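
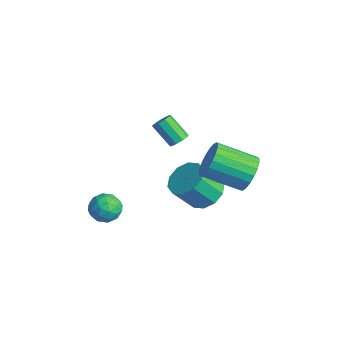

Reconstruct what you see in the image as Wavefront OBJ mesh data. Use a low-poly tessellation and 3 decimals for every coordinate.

v 0.35 1.668 -3.576
v 1.402 1.55 -3.529
v 1.223 0.494 -2.158
v 0.17 0.612 -2.204
v 1.239 2.063 -3.155
v 1.06 1.006 -1.784
v 0.737 2.425 -2.942
v 0.557 1.369 -1.571
v 0.086 2.498 -2.971
v -0.093 1.442 -1.6
v -0.463 2.254 -3.231
v -0.643 1.198 -1.86
v -0.703 1.786 -3.622
v -0.882 0.73 -2.251
v -0.54 1.274 -3.996
v -0.719 0.217 -2.625
v -0.037 0.911 -4.209
v -0.217 -0.145 -2.838
v 0.613 0.838 -4.18
v 0.434 -0.218 -2.809
v 1.163 1.082 -3.92
v 0.983 0.026 -2.549
v 1.674 -0.522 2.069
v 2.039 -0.865 2.24
v 1.152 -1.322 3.222
v 0.786 -0.978 3.051
v 2.073 -0.55 2.416
v 1.186 -1.007 3.398
v 1.92 -0.222 2.43
v 1.033 -0.679 3.413
v 1.651 -0.034 2.275
v 0.764 -0.49 3.257
v 1.393 -0.074 2.024
v 0.506 -0.531 3.006
v 1.266 -0.324 1.793
v 0.379 -0.78 2.776
v 1.33 -0.666 1.692
v 0.443 -1.122 2.674
v 1.555 -0.941 1.767
v 0.667 -1.397 2.749
v 1.835 -1.019 1.983
v 0.948 -1.476 2.965
v -1.3 -2.69 -3.24
v -0.562 -2.39 -3.621
v -0.918 -4.03 -3.559
v -0.18 -3.73 -3.94
v -0.279 -3.675 -3.064
v -0.515 -2.847 -2.867
v -0.965 -3.573 -4.313
v -1.201 -2.745 -4.116
v -0.355 -2.935 -4.284
v 0.069 -2.998 -3.512
v -1.549 -3.422 -3.668
v -1.125 -3.485 -2.896
v -0.964 -2.422 -3.403
v -0.516 -3.998 -3.777
v -0.574 -3.965 -3.263
v -0.14 -3.789 -3.487
v -0.936 -2.691 -2.959
v -0.503 -2.514 -3.183
v -0.336 -3.27 -2.856
v -0.977 -3.906 -3.997
v -0.544 -3.729 -4.221
v -1.34 -2.631 -3.693
v -0.906 -2.455 -3.917
v -1.144 -3.15 -4.324
v -0.409 -2.566 -4.016
v -0.185 -3.354 -4.204
v -0.646 -3.262 -4.423
v -0.785 -2.775 -4.307
v -0.16 -2.603 -3.562
v 0.065 -3.391 -3.75
v 0.007 -3.359 -3.235
v -0.132 -2.872 -3.119
v -0.038 -2.924 -3.952
v -1.545 -3.029 -3.43
v -1.32 -3.817 -3.618
v -1.348 -3.548 -4.061
v -1.487 -3.061 -3.945
v -1.295 -3.066 -2.976
v -1.071 -3.854 -3.164
v -0.695 -3.645 -2.873
v -0.834 -3.158 -2.757
v -1.442 -3.496 -3.228
v 2.397 2.84 -1.109
v 3.225 2.6 -0.546
v 2.131 0.98 0.373
v 1.303 1.22 -0.191
v 3.023 2.88 -0.292
v 1.929 1.26 0.626
v 2.713 3.153 -0.18
v 1.619 1.533 0.738
v 2.348 3.372 -0.229
v 1.254 1.752 0.69
v 1.992 3.499 -0.43
v 0.897 1.879 0.489
v 1.705 3.512 -0.748
v 0.611 1.892 0.17
v 1.539 3.409 -1.129
v 0.444 1.789 -0.21
v 1.521 3.207 -1.506
v 0.426 1.587 -0.588
v 1.654 2.942 -1.815
v 0.56 1.322 -0.897
v 1.916 2.659 -2.002
v 0.821 1.039 -1.083
v 2.261 2.408 -2.034
v 1.167 0.788 -1.116
v 2.63 2.231 -1.907
v 1.535 0.611 -0.988
v 2.958 2.159 -1.641
v 1.864 0.539 -0.723
v 3.19 2.206 -1.284
v 2.095 0.586 -0.366
v 3.284 2.362 -0.896
v 2.19 0.741 0.022
f 2 1 5
f 2 5 3
f 3 5 6
f 3 6 4
f 5 1 7
f 5 7 6
f 6 7 8
f 6 8 4
f 7 1 9
f 7 9 8
f 8 9 10
f 8 10 4
f 9 1 11
f 9 11 10
f 10 11 12
f 10 12 4
f 11 1 13
f 11 13 12
f 12 13 14
f 12 14 4
f 13 1 15
f 13 15 14
f 14 15 16
f 14 16 4
f 15 1 17
f 15 17 16
f 16 17 18
f 16 18 4
f 17 1 19
f 17 19 18
f 18 19 20
f 18 20 4
f 19 1 21
f 19 21 20
f 20 21 22
f 20 22 4
f 21 1 2
f 21 2 22
f 22 2 3
f 22 3 4
f 24 23 27
f 24 27 25
f 25 27 28
f 25 28 26
f 27 23 29
f 27 29 28
f 28 29 30
f 28 30 26
f 29 23 31
f 29 31 30
f 30 31 32
f 30 32 26
f 31 23 33
f 31 33 32
f 32 33 34
f 32 34 26
f 33 23 35
f 33 35 34
f 34 35 36
f 34 36 26
f 35 23 37
f 35 37 36
f 36 37 38
f 36 38 26
f 37 23 39
f 37 39 38
f 38 39 40
f 38 40 26
f 39 23 41
f 39 41 40
f 40 41 42
f 40 42 26
f 41 23 24
f 41 24 42
f 42 24 25
f 42 25 26
f 43 80 59
f 80 54 83
f 59 83 48
f 80 83 59
f 43 59 55
f 59 48 60
f 55 60 44
f 59 60 55
f 43 55 64
f 55 44 65
f 64 65 50
f 55 65 64
f 43 64 76
f 64 50 79
f 76 79 53
f 64 79 76
f 43 76 80
f 76 53 84
f 80 84 54
f 76 84 80
f 44 60 71
f 60 48 74
f 71 74 52
f 60 74 71
f 48 83 61
f 83 54 82
f 61 82 47
f 83 82 61
f 54 84 81
f 84 53 77
f 81 77 45
f 84 77 81
f 53 79 78
f 79 50 66
f 78 66 49
f 79 66 78
f 50 65 70
f 65 44 67
f 70 67 51
f 65 67 70
f 46 72 58
f 72 52 73
f 58 73 47
f 72 73 58
f 46 58 56
f 58 47 57
f 56 57 45
f 58 57 56
f 46 56 63
f 56 45 62
f 63 62 49
f 56 62 63
f 46 63 68
f 63 49 69
f 68 69 51
f 63 69 68
f 46 68 72
f 68 51 75
f 72 75 52
f 68 75 72
f 47 73 61
f 73 52 74
f 61 74 48
f 73 74 61
f 45 57 81
f 57 47 82
f 81 82 54
f 57 82 81
f 49 62 78
f 62 45 77
f 78 77 53
f 62 77 78
f 51 69 70
f 69 49 66
f 70 66 50
f 69 66 70
f 52 75 71
f 75 51 67
f 71 67 44
f 75 67 71
f 86 85 89
f 86 89 87
f 87 89 90
f 87 90 88
f 89 85 91
f 89 91 90
f 90 91 92
f 90 92 88
f 91 85 93
f 91 93 92
f 92 93 94
f 92 94 88
f 93 85 95
f 93 95 94
f 94 95 96
f 94 96 88
f 95 85 97
f 95 97 96
f 96 97 98
f 96 98 88
f 97 85 99
f 97 99 98
f 98 99 100
f 98 100 88
f 99 85 101
f 99 101 100
f 100 101 102
f 100 102 88
f 101 85 103
f 101 103 102
f 102 103 104
f 102 104 88
f 103 85 105
f 103 105 104
f 104 105 106
f 104 106 88
f 105 85 107
f 105 107 106
f 106 107 108
f 106 108 88
f 107 85 109
f 107 109 108
f 108 109 110
f 108 110 88
f 109 85 111
f 109 111 110
f 110 111 112
f 110 112 88
f 111 85 113
f 111 113 112
f 112 113 114
f 112 114 88
f 113 85 115
f 113 115 114
f 114 115 116
f 114 116 88
f 115 85 86
f 115 86 116
f 116 86 87
f 116 87 88



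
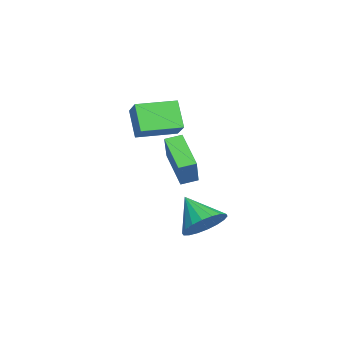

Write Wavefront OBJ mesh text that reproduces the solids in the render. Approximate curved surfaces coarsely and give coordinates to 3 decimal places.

v -0.897 -1.491 -0.165
v -1.785 -1.864 1.125
v -1.629 0.338 -0.14
v -2.516 -0.035 1.15
v 0.096 -1.105 0.63
v -0.791 -1.478 1.92
v -0.635 0.724 0.655
v -1.523 0.351 1.945
v -0.065 0.629 -2.637
v -1.595 -0.159 -1.542
v -0.333 1.404 -2.454
v -1.863 0.616 -1.359
v 0.983 0.644 -1.161
v -0.547 -0.144 -0.066
v 0.715 1.419 -0.978
v -0.815 0.631 0.117
v 3.859 2.066 -3.209
v 4.711 2.016 -2.531
v 2.881 1.114 -2.051
v 4.484 2.421 -2.39
v 4.133 2.756 -2.411
v 3.728 2.954 -2.591
v 3.349 2.976 -2.893
v 3.071 2.817 -3.257
v 2.949 2.51 -3.613
v 3.008 2.115 -3.888
v 3.235 1.71 -4.029
v 3.585 1.376 -4.007
v 3.99 1.178 -3.828
v 4.369 1.156 -3.526
v 4.647 1.314 -3.161
v 4.769 1.621 -2.806
f 2 4 1
f 5 2 1
f 1 4 3
f 3 5 1
f 2 8 4
f 6 2 5
f 6 8 2
f 4 8 3
f 7 5 3
f 3 8 7
f 7 6 5
f 8 6 7
f 10 12 9
f 13 10 9
f 9 12 11
f 11 13 9
f 10 16 12
f 14 10 13
f 14 16 10
f 12 16 11
f 15 13 11
f 11 16 15
f 15 14 13
f 16 14 15
f 18 17 20
f 18 20 19
f 20 17 21
f 20 21 19
f 21 17 22
f 21 22 19
f 22 17 23
f 22 23 19
f 23 17 24
f 23 24 19
f 24 17 25
f 24 25 19
f 25 17 26
f 25 26 19
f 26 17 27
f 26 27 19
f 27 17 28
f 27 28 19
f 28 17 29
f 28 29 19
f 29 17 30
f 29 30 19
f 30 17 31
f 30 31 19
f 31 17 32
f 31 32 19
f 32 17 18
f 32 18 19



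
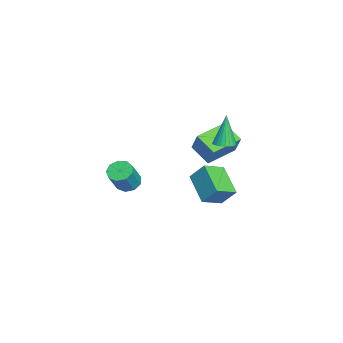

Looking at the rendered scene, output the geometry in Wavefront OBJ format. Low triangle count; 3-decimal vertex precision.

v -4.146 2.695 -3.509
v -3.869 3.49 -2.466
v -2.507 3.398 -4.48
v -2.23 4.192 -3.437
v -3.35 1.648 -2.923
v -3.073 2.442 -1.88
v -1.711 2.35 -3.894
v -1.434 3.145 -2.851
v -3.822 4.086 -1.069
v -4.691 3.181 -0.342
v -3.062 4.393 0.223
v -3.931 3.488 0.95
v -2.629 2.652 -1.43
v -3.498 1.747 -0.703
v -1.869 2.959 -0.138
v -2.738 2.054 0.589
v 0.492 3.527 1.875
v 0.949 3.118 2.018
v -0.012 3.613 3.725
v 1.068 3.332 2.041
v 1.099 3.576 2.038
v 1.037 3.812 2.01
v 0.893 4.005 1.962
v 0.687 4.125 1.9
v 0.452 4.154 1.835
v 0.223 4.088 1.775
v 0.035 3.936 1.731
v -0.084 3.722 1.709
v -0.115 3.478 1.712
v -0.053 3.241 1.74
v 0.091 3.048 1.788
v 0.297 2.928 1.849
v 0.532 2.899 1.915
v 0.761 2.966 1.974
v 2.639 -1.299 0.251
v 2.956 -1.826 -0.103
v 3.799 -2.189 1.196
v 3.481 -1.661 1.549
v 3.211 -1.416 -0.153
v 4.053 -1.778 1.146
v 3.198 -0.95 -0.015
v 4.04 -1.313 1.284
v 2.923 -0.648 0.248
v 3.766 -1.011 1.547
v 2.515 -0.65 0.512
v 3.358 -1.013 1.811
v 2.165 -0.956 0.654
v 3.008 -1.318 1.952
v 2.037 -1.422 0.607
v 2.879 -1.784 1.905
v 2.19 -1.83 0.393
v 3.033 -2.193 1.692
v 2.553 -1.99 0.113
v 3.396 -2.353 1.412
f 2 4 1
f 5 2 1
f 1 4 3
f 3 5 1
f 2 8 4
f 6 2 5
f 6 8 2
f 4 8 3
f 7 5 3
f 3 8 7
f 7 6 5
f 8 6 7
f 10 12 9
f 13 10 9
f 9 12 11
f 11 13 9
f 10 16 12
f 14 10 13
f 14 16 10
f 12 16 11
f 15 13 11
f 11 16 15
f 15 14 13
f 16 14 15
f 18 17 20
f 18 20 19
f 20 17 21
f 20 21 19
f 21 17 22
f 21 22 19
f 22 17 23
f 22 23 19
f 23 17 24
f 23 24 19
f 24 17 25
f 24 25 19
f 25 17 26
f 25 26 19
f 26 17 27
f 26 27 19
f 27 17 28
f 27 28 19
f 28 17 29
f 28 29 19
f 29 17 30
f 29 30 19
f 30 17 31
f 30 31 19
f 31 17 32
f 31 32 19
f 32 17 33
f 32 33 19
f 33 17 34
f 33 34 19
f 34 17 18
f 34 18 19
f 36 35 39
f 36 39 37
f 37 39 40
f 37 40 38
f 39 35 41
f 39 41 40
f 40 41 42
f 40 42 38
f 41 35 43
f 41 43 42
f 42 43 44
f 42 44 38
f 43 35 45
f 43 45 44
f 44 45 46
f 44 46 38
f 45 35 47
f 45 47 46
f 46 47 48
f 46 48 38
f 47 35 49
f 47 49 48
f 48 49 50
f 48 50 38
f 49 35 51
f 49 51 50
f 50 51 52
f 50 52 38
f 51 35 53
f 51 53 52
f 52 53 54
f 52 54 38
f 53 35 36
f 53 36 54
f 54 36 37
f 54 37 38



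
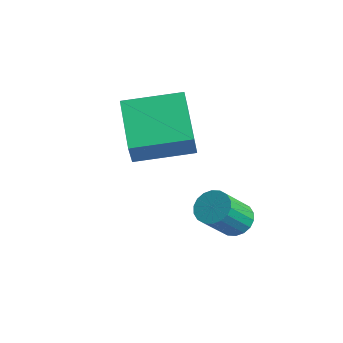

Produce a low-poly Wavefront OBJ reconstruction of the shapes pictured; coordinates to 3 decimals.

v -1.456 2.214 -4.399
v -1.031 1.846 -4.725
v -0.999 0.838 -3.548
v -1.424 1.206 -3.221
v -0.86 2.026 -4.576
v -0.828 1.018 -3.399
v -0.807 2.242 -4.392
v -0.775 1.234 -3.215
v -0.882 2.453 -4.209
v -0.85 1.445 -3.032
v -1.071 2.617 -4.064
v -1.04 1.609 -2.887
v -1.337 2.701 -3.985
v -1.305 1.693 -2.808
v -1.626 2.688 -3.988
v -1.594 1.68 -2.811
v -1.881 2.582 -4.072
v -1.849 1.574 -2.895
v -2.052 2.402 -4.221
v -2.02 1.394 -3.044
v -2.105 2.186 -4.405
v -2.073 1.178 -3.228
v -2.03 1.975 -4.588
v -1.998 0.967 -3.411
v -1.84 1.811 -4.733
v -1.809 0.803 -3.556
v -1.575 1.727 -4.812
v -1.543 0.719 -3.635
v -1.286 1.74 -4.809
v -1.254 0.732 -3.632
v -5.214 0.907 -0.941
v -4.933 0.529 0.042
v -4.058 2.514 -0.654
v -3.777 2.136 0.329
v -3.643 -0.076 -1.769
v -3.362 -0.454 -0.786
v -2.487 1.531 -1.482
v -2.206 1.153 -0.499
f 2 1 5
f 2 5 3
f 3 5 6
f 3 6 4
f 5 1 7
f 5 7 6
f 6 7 8
f 6 8 4
f 7 1 9
f 7 9 8
f 8 9 10
f 8 10 4
f 9 1 11
f 9 11 10
f 10 11 12
f 10 12 4
f 11 1 13
f 11 13 12
f 12 13 14
f 12 14 4
f 13 1 15
f 13 15 14
f 14 15 16
f 14 16 4
f 15 1 17
f 15 17 16
f 16 17 18
f 16 18 4
f 17 1 19
f 17 19 18
f 18 19 20
f 18 20 4
f 19 1 21
f 19 21 20
f 20 21 22
f 20 22 4
f 21 1 23
f 21 23 22
f 22 23 24
f 22 24 4
f 23 1 25
f 23 25 24
f 24 25 26
f 24 26 4
f 25 1 27
f 25 27 26
f 26 27 28
f 26 28 4
f 27 1 29
f 27 29 28
f 28 29 30
f 28 30 4
f 29 1 2
f 29 2 30
f 30 2 3
f 30 3 4
f 32 34 31
f 35 32 31
f 31 34 33
f 33 35 31
f 32 38 34
f 36 32 35
f 36 38 32
f 34 38 33
f 37 35 33
f 33 38 37
f 37 36 35
f 38 36 37



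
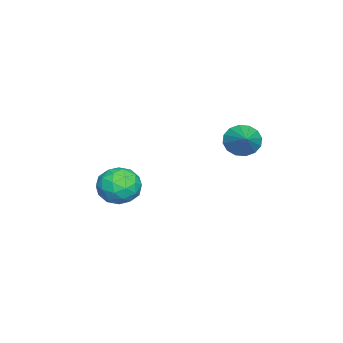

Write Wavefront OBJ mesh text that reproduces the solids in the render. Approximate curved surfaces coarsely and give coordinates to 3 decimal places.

v 1.361 3.74 3.026
v 1.808 3.572 2.372
v 2.539 4.2 3.714
v 1.683 3.969 2.32
v 1.473 4.304 2.456
v 1.232 4.489 2.746
v 1.026 4.472 3.11
v 0.909 4.26 3.453
v 0.914 3.908 3.68
v 1.038 3.511 3.733
v 1.249 3.175 3.597
v 1.489 2.991 3.307
v 1.696 3.007 2.942
v 1.812 3.22 2.6
v 1.228 -0.588 -0.339
v 2.056 -0.594 0.274
v 1.404 -2.226 -0.594
v 2.232 -2.232 0.019
v 1.296 -2.071 0.419
v 1.188 -1.059 0.577
v 2.272 -1.761 -0.897
v 2.164 -0.749 -0.739
v 2.702 -1.319 -0.071
v 2.099 -1.511 0.742
v 1.361 -1.309 -1.062
v 0.758 -1.501 -0.249
v 1.626 -0.447 -0.01
v 1.834 -2.373 -0.31
v 1.283 -2.278 -0.075
v 1.77 -2.282 0.285
v 1.116 -0.72 0.168
v 1.603 -0.724 0.528
v 1.156 -1.592 0.613
v 1.857 -2.096 -0.848
v 2.344 -2.1 -0.488
v 1.69 -0.538 -0.605
v 2.177 -0.542 -0.245
v 2.304 -1.228 -0.933
v 2.493 -0.877 0.148
v 2.596 -1.84 -0.003
v 2.62 -1.563 -0.541
v 2.556 -0.968 -0.448
v 2.138 -0.99 0.626
v 2.242 -1.953 0.475
v 1.692 -1.858 0.711
v 1.628 -1.263 0.804
v 2.518 -1.416 0.423
v 1.218 -0.867 -0.795
v 1.322 -1.83 -0.946
v 1.832 -1.557 -1.124
v 1.768 -0.962 -1.031
v 0.864 -0.98 -0.317
v 0.967 -1.943 -0.468
v 0.904 -1.852 0.128
v 0.84 -1.257 0.221
v 0.942 -1.404 -0.743
f 2 1 4
f 2 4 3
f 4 1 5
f 4 5 3
f 5 1 6
f 5 6 3
f 6 1 7
f 6 7 3
f 7 1 8
f 7 8 3
f 8 1 9
f 8 9 3
f 9 1 10
f 9 10 3
f 10 1 11
f 10 11 3
f 11 1 12
f 11 12 3
f 12 1 13
f 12 13 3
f 13 1 14
f 13 14 3
f 14 1 2
f 14 2 3
f 15 52 31
f 52 26 55
f 31 55 20
f 52 55 31
f 15 31 27
f 31 20 32
f 27 32 16
f 31 32 27
f 15 27 36
f 27 16 37
f 36 37 22
f 27 37 36
f 15 36 48
f 36 22 51
f 48 51 25
f 36 51 48
f 15 48 52
f 48 25 56
f 52 56 26
f 48 56 52
f 16 32 43
f 32 20 46
f 43 46 24
f 32 46 43
f 20 55 33
f 55 26 54
f 33 54 19
f 55 54 33
f 26 56 53
f 56 25 49
f 53 49 17
f 56 49 53
f 25 51 50
f 51 22 38
f 50 38 21
f 51 38 50
f 22 37 42
f 37 16 39
f 42 39 23
f 37 39 42
f 18 44 30
f 44 24 45
f 30 45 19
f 44 45 30
f 18 30 28
f 30 19 29
f 28 29 17
f 30 29 28
f 18 28 35
f 28 17 34
f 35 34 21
f 28 34 35
f 18 35 40
f 35 21 41
f 40 41 23
f 35 41 40
f 18 40 44
f 40 23 47
f 44 47 24
f 40 47 44
f 19 45 33
f 45 24 46
f 33 46 20
f 45 46 33
f 17 29 53
f 29 19 54
f 53 54 26
f 29 54 53
f 21 34 50
f 34 17 49
f 50 49 25
f 34 49 50
f 23 41 42
f 41 21 38
f 42 38 22
f 41 38 42
f 24 47 43
f 47 23 39
f 43 39 16
f 47 39 43



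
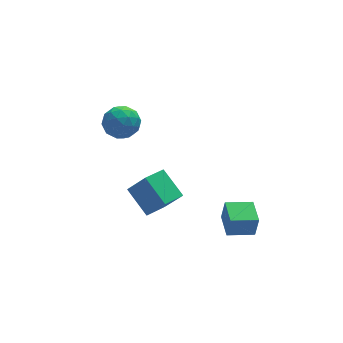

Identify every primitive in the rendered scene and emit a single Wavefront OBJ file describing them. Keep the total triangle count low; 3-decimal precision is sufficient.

v -3.611 2.894 2.564
v -3.186 3.408 3.47
v -2.074 3.232 1.65
v -1.649 3.746 2.556
v -1.81 2.633 2.565
v -2.76 2.424 3.13
v -2.5 4.216 1.99
v -3.45 4.007 2.555
v -2.499 4.225 3.115
v -2.073 3.247 3.471
v -3.187 3.393 1.649
v -2.761 2.415 2.005
v -3.534 3.121 3.097
v -1.726 3.519 2.023
v -1.821 2.864 2.028
v -1.571 3.167 2.561
v -3.283 2.543 2.897
v -3.034 2.845 3.43
v -2.224 2.389 2.898
v -2.226 3.795 1.69
v -1.977 4.097 2.223
v -3.689 3.473 2.559
v -3.439 3.776 3.092
v -3.036 4.251 2.222
v -2.88 3.904 3.421
v -1.976 4.103 2.884
v -2.477 4.379 2.551
v -3.035 4.256 2.883
v -2.63 3.329 3.63
v -1.726 3.527 3.093
v -1.82 2.873 3.098
v -2.379 2.75 3.43
v -2.226 3.809 3.422
v -3.534 3.113 2.027
v -2.63 3.311 1.49
v -2.881 3.89 1.69
v -3.44 3.767 2.022
v -3.284 2.537 2.236
v -2.38 2.736 1.699
v -2.225 2.384 2.237
v -2.783 2.261 2.569
v -3.034 2.831 1.698
v -3.305 -3.83 1.362
v -2.523 -4.475 2.714
v -3.915 -2.407 2.393
v -3.133 -3.052 3.745
v -2.127 -3.088 1.035
v -1.345 -3.733 2.387
v -2.737 -1.665 2.066
v -1.955 -2.31 3.418
v 0.868 -4.229 -1.22
v 1.038 -4.296 0.057
v 1.069 -2.713 -1.167
v 1.239 -2.78 0.11
v 2.361 -4.42 -1.43
v 2.531 -4.487 -0.153
v 2.562 -2.904 -1.377
v 2.732 -2.971 -0.1
f 1 38 17
f 38 12 41
f 17 41 6
f 38 41 17
f 1 17 13
f 17 6 18
f 13 18 2
f 17 18 13
f 1 13 22
f 13 2 23
f 22 23 8
f 13 23 22
f 1 22 34
f 22 8 37
f 34 37 11
f 22 37 34
f 1 34 38
f 34 11 42
f 38 42 12
f 34 42 38
f 2 18 29
f 18 6 32
f 29 32 10
f 18 32 29
f 6 41 19
f 41 12 40
f 19 40 5
f 41 40 19
f 12 42 39
f 42 11 35
f 39 35 3
f 42 35 39
f 11 37 36
f 37 8 24
f 36 24 7
f 37 24 36
f 8 23 28
f 23 2 25
f 28 25 9
f 23 25 28
f 4 30 16
f 30 10 31
f 16 31 5
f 30 31 16
f 4 16 14
f 16 5 15
f 14 15 3
f 16 15 14
f 4 14 21
f 14 3 20
f 21 20 7
f 14 20 21
f 4 21 26
f 21 7 27
f 26 27 9
f 21 27 26
f 4 26 30
f 26 9 33
f 30 33 10
f 26 33 30
f 5 31 19
f 31 10 32
f 19 32 6
f 31 32 19
f 3 15 39
f 15 5 40
f 39 40 12
f 15 40 39
f 7 20 36
f 20 3 35
f 36 35 11
f 20 35 36
f 9 27 28
f 27 7 24
f 28 24 8
f 27 24 28
f 10 33 29
f 33 9 25
f 29 25 2
f 33 25 29
f 44 46 43
f 47 44 43
f 43 46 45
f 45 47 43
f 44 50 46
f 48 44 47
f 48 50 44
f 46 50 45
f 49 47 45
f 45 50 49
f 49 48 47
f 50 48 49
f 52 54 51
f 55 52 51
f 51 54 53
f 53 55 51
f 52 58 54
f 56 52 55
f 56 58 52
f 54 58 53
f 57 55 53
f 53 58 57
f 57 56 55
f 58 56 57



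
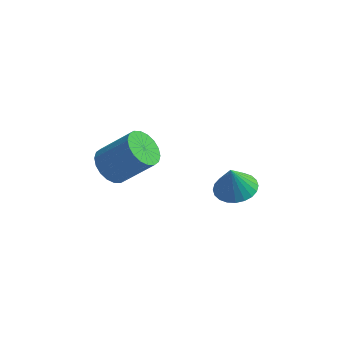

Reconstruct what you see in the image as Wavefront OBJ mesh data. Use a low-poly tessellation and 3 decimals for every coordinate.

v 2.35 -0.614 -0.921
v 3.021 -1.128 -0.827
v 2.15 -0.666 0.221
v 3.161 -0.83 -0.788
v 3.179 -0.499 -0.77
v 3.07 -0.186 -0.775
v 2.852 0.062 -0.802
v 2.557 0.207 -0.847
v 2.231 0.227 -0.903
v 1.923 0.119 -0.962
v 1.68 -0.1 -1.015
v 1.539 -0.398 -1.053
v 1.521 -0.729 -1.071
v 1.63 -1.042 -1.066
v 1.849 -1.29 -1.039
v 2.143 -1.435 -0.994
v 2.47 -1.455 -0.938
v 2.778 -1.347 -0.879
v -2.443 -0.015 -0.989
v -1.984 0.496 -1.472
v -0.718 0.567 -0.194
v -1.177 0.055 0.289
v -2.195 0.734 -1.276
v -0.929 0.805 0.002
v -2.455 0.824 -1.023
v -1.189 0.895 0.254
v -2.713 0.747 -0.764
v -1.447 0.818 0.514
v -2.917 0.52 -0.548
v -1.652 0.591 0.729
v -3.028 0.186 -0.421
v -1.762 0.257 0.857
v -3.022 -0.187 -0.405
v -1.756 -0.116 0.872
v -2.902 -0.527 -0.506
v -1.636 -0.456 0.772
v -2.691 -0.765 -0.702
v -1.425 -0.694 0.576
v -2.431 -0.855 -0.954
v -1.165 -0.784 0.323
v -2.173 -0.778 -1.214
v -0.907 -0.707 0.064
v -1.968 -0.551 -1.429
v -0.703 -0.48 -0.152
v -1.858 -0.217 -1.557
v -0.592 -0.146 -0.279
v -1.864 0.156 -1.572
v -0.598 0.227 -0.295
f 2 1 4
f 2 4 3
f 4 1 5
f 4 5 3
f 5 1 6
f 5 6 3
f 6 1 7
f 6 7 3
f 7 1 8
f 7 8 3
f 8 1 9
f 8 9 3
f 9 1 10
f 9 10 3
f 10 1 11
f 10 11 3
f 11 1 12
f 11 12 3
f 12 1 13
f 12 13 3
f 13 1 14
f 13 14 3
f 14 1 15
f 14 15 3
f 15 1 16
f 15 16 3
f 16 1 17
f 16 17 3
f 17 1 18
f 17 18 3
f 18 1 2
f 18 2 3
f 20 19 23
f 20 23 21
f 21 23 24
f 21 24 22
f 23 19 25
f 23 25 24
f 24 25 26
f 24 26 22
f 25 19 27
f 25 27 26
f 26 27 28
f 26 28 22
f 27 19 29
f 27 29 28
f 28 29 30
f 28 30 22
f 29 19 31
f 29 31 30
f 30 31 32
f 30 32 22
f 31 19 33
f 31 33 32
f 32 33 34
f 32 34 22
f 33 19 35
f 33 35 34
f 34 35 36
f 34 36 22
f 35 19 37
f 35 37 36
f 36 37 38
f 36 38 22
f 37 19 39
f 37 39 38
f 38 39 40
f 38 40 22
f 39 19 41
f 39 41 40
f 40 41 42
f 40 42 22
f 41 19 43
f 41 43 42
f 42 43 44
f 42 44 22
f 43 19 45
f 43 45 44
f 44 45 46
f 44 46 22
f 45 19 47
f 45 47 46
f 46 47 48
f 46 48 22
f 47 19 20
f 47 20 48
f 48 20 21
f 48 21 22



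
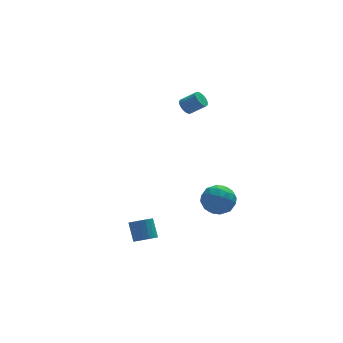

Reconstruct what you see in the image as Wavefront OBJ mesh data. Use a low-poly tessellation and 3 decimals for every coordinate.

v -3.855 -2.294 -4.265
v -3.193 -2.115 -4.344
v -3.284 -1.326 -3.314
v -3.945 -1.506 -3.235
v -3.328 -1.919 -4.505
v -3.418 -1.131 -3.476
v -3.553 -1.789 -4.625
v -3.644 -1 -3.596
v -3.831 -1.746 -4.683
v -3.922 -0.957 -3.653
v -4.113 -1.797 -4.668
v -4.204 -1.009 -3.638
v -4.35 -1.935 -4.584
v -4.441 -1.147 -3.554
v -4.502 -2.135 -4.444
v -4.592 -1.346 -3.414
v -4.541 -2.362 -4.273
v -4.632 -1.574 -3.244
v -4.462 -2.578 -4.101
v -4.553 -1.789 -3.072
v -4.278 -2.744 -3.958
v -4.369 -1.956 -2.928
v -4.021 -2.833 -3.867
v -4.111 -2.045 -2.837
v -3.735 -2.829 -3.845
v -3.825 -2.04 -2.815
v -3.469 -2.732 -3.896
v -3.56 -1.943 -2.866
v -3.271 -2.559 -4.01
v -3.361 -1.771 -2.981
v -3.173 -2.341 -4.169
v -3.264 -1.553 -3.139
v -0.551 1.911 3.454
v -0.223 1.804 3.013
v 0.618 1.442 3.725
v 0.291 1.549 4.166
v -0.17 2.011 3.056
v 0.671 1.65 3.768
v -0.175 2.204 3.159
v 0.666 1.842 3.871
v -0.237 2.351 3.308
v 0.604 1.99 4.02
v -0.347 2.432 3.478
v 0.494 2.07 4.19
v -0.488 2.433 3.646
v 0.353 2.072 4.358
v -0.638 2.355 3.783
v 0.203 1.993 4.495
v -0.775 2.209 3.871
v 0.066 1.848 4.583
v -0.878 2.018 3.895
v -0.037 1.656 4.607
v -0.931 1.81 3.852
v -0.09 1.449 4.564
v -0.926 1.618 3.749
v -0.085 1.256 4.461
v -0.864 1.47 3.6
v -0.023 1.109 4.312
v -0.754 1.39 3.43
v 0.087 1.028 4.142
v -0.613 1.388 3.262
v 0.228 1.027 3.974
v -0.463 1.467 3.125
v 0.378 1.105 3.837
v -0.326 1.612 3.037
v 0.515 1.251 3.749
v -0.628 -1.777 -2.012
v -0.012 -0.913 -1.857
v 0.792 -2.767 -2.143
v 1.408 -1.903 -1.988
v 0.81 -2.286 -1.184
v -0.068 -1.674 -1.104
v 0.848 -2.006 -2.896
v -0.03 -1.394 -2.816
v 0.9 -1.055 -2.404
v 0.877 -1.228 -1.346
v -0.097 -2.452 -2.654
v -0.12 -2.625 -1.596
v -0.444 -1.258 -1.923
v 1.224 -2.422 -2.077
v 0.873 -2.647 -1.604
v 1.235 -2.139 -1.513
v -0.477 -1.706 -1.48
v -0.115 -1.198 -1.389
v 0.368 -2.005 -0.994
v 0.895 -2.482 -2.611
v 1.257 -1.974 -2.52
v -0.455 -1.541 -2.487
v -0.093 -1.033 -2.396
v 0.412 -1.675 -3.006
v 0.454 -0.834 -2.153
v 1.288 -1.415 -2.23
v 0.959 -1.476 -2.764
v 0.443 -1.116 -2.717
v 0.44 -0.935 -1.531
v 1.275 -1.517 -1.608
v 0.923 -1.742 -1.136
v 0.407 -1.383 -1.088
v 0.976 -1.018 -1.853
v -0.495 -2.163 -2.392
v 0.34 -2.745 -2.469
v 0.373 -2.297 -2.912
v -0.143 -1.938 -2.864
v -0.508 -2.265 -1.77
v 0.326 -2.846 -1.847
v 0.337 -2.564 -1.283
v -0.179 -2.204 -1.236
v -0.196 -2.662 -2.147
f 2 1 5
f 2 5 3
f 3 5 6
f 3 6 4
f 5 1 7
f 5 7 6
f 6 7 8
f 6 8 4
f 7 1 9
f 7 9 8
f 8 9 10
f 8 10 4
f 9 1 11
f 9 11 10
f 10 11 12
f 10 12 4
f 11 1 13
f 11 13 12
f 12 13 14
f 12 14 4
f 13 1 15
f 13 15 14
f 14 15 16
f 14 16 4
f 15 1 17
f 15 17 16
f 16 17 18
f 16 18 4
f 17 1 19
f 17 19 18
f 18 19 20
f 18 20 4
f 19 1 21
f 19 21 20
f 20 21 22
f 20 22 4
f 21 1 23
f 21 23 22
f 22 23 24
f 22 24 4
f 23 1 25
f 23 25 24
f 24 25 26
f 24 26 4
f 25 1 27
f 25 27 26
f 26 27 28
f 26 28 4
f 27 1 29
f 27 29 28
f 28 29 30
f 28 30 4
f 29 1 31
f 29 31 30
f 30 31 32
f 30 32 4
f 31 1 2
f 31 2 32
f 32 2 3
f 32 3 4
f 34 33 37
f 34 37 35
f 35 37 38
f 35 38 36
f 37 33 39
f 37 39 38
f 38 39 40
f 38 40 36
f 39 33 41
f 39 41 40
f 40 41 42
f 40 42 36
f 41 33 43
f 41 43 42
f 42 43 44
f 42 44 36
f 43 33 45
f 43 45 44
f 44 45 46
f 44 46 36
f 45 33 47
f 45 47 46
f 46 47 48
f 46 48 36
f 47 33 49
f 47 49 48
f 48 49 50
f 48 50 36
f 49 33 51
f 49 51 50
f 50 51 52
f 50 52 36
f 51 33 53
f 51 53 52
f 52 53 54
f 52 54 36
f 53 33 55
f 53 55 54
f 54 55 56
f 54 56 36
f 55 33 57
f 55 57 56
f 56 57 58
f 56 58 36
f 57 33 59
f 57 59 58
f 58 59 60
f 58 60 36
f 59 33 61
f 59 61 60
f 60 61 62
f 60 62 36
f 61 33 63
f 61 63 62
f 62 63 64
f 62 64 36
f 63 33 65
f 63 65 64
f 64 65 66
f 64 66 36
f 65 33 34
f 65 34 66
f 66 34 35
f 66 35 36
f 67 104 83
f 104 78 107
f 83 107 72
f 104 107 83
f 67 83 79
f 83 72 84
f 79 84 68
f 83 84 79
f 67 79 88
f 79 68 89
f 88 89 74
f 79 89 88
f 67 88 100
f 88 74 103
f 100 103 77
f 88 103 100
f 67 100 104
f 100 77 108
f 104 108 78
f 100 108 104
f 68 84 95
f 84 72 98
f 95 98 76
f 84 98 95
f 72 107 85
f 107 78 106
f 85 106 71
f 107 106 85
f 78 108 105
f 108 77 101
f 105 101 69
f 108 101 105
f 77 103 102
f 103 74 90
f 102 90 73
f 103 90 102
f 74 89 94
f 89 68 91
f 94 91 75
f 89 91 94
f 70 96 82
f 96 76 97
f 82 97 71
f 96 97 82
f 70 82 80
f 82 71 81
f 80 81 69
f 82 81 80
f 70 80 87
f 80 69 86
f 87 86 73
f 80 86 87
f 70 87 92
f 87 73 93
f 92 93 75
f 87 93 92
f 70 92 96
f 92 75 99
f 96 99 76
f 92 99 96
f 71 97 85
f 97 76 98
f 85 98 72
f 97 98 85
f 69 81 105
f 81 71 106
f 105 106 78
f 81 106 105
f 73 86 102
f 86 69 101
f 102 101 77
f 86 101 102
f 75 93 94
f 93 73 90
f 94 90 74
f 93 90 94
f 76 99 95
f 99 75 91
f 95 91 68
f 99 91 95



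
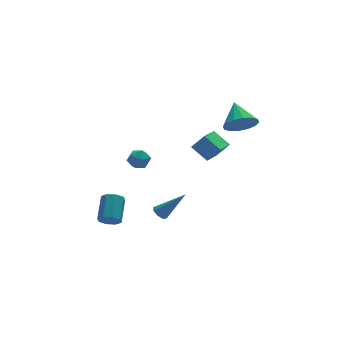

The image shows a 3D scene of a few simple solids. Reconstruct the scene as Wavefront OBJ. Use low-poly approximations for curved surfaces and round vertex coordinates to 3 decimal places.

v -4.283 -1.319 -3.694
v -3.856 -1.167 -4.241
v -3.15 0.112 -3.332
v -3.577 -0.041 -2.786
v -4.325 -0.894 -4.261
v -3.619 0.385 -3.352
v -4.77 -0.87 -3.949
v -4.064 0.409 -3.041
v -4.929 -1.109 -3.488
v -4.223 0.169 -2.58
v -4.71 -1.472 -3.148
v -4.004 -0.193 -2.239
v -4.241 -1.745 -3.128
v -3.535 -0.466 -2.219
v -3.796 -1.769 -3.439
v -3.09 -0.49 -2.531
v -3.637 -1.529 -3.9
v -2.931 -0.251 -2.992
v 1.317 -2.216 0.534
v 0.715 -1.302 1.271
v 2.37 -1.129 0.047
v 1.767 -0.215 0.784
v 2.013 -2.485 1.436
v 1.41 -1.571 2.173
v 3.065 -1.398 0.949
v 2.463 -0.484 1.686
v 3.56 -1.814 2.775
v 4.186 -1.411 2.02
v 3.76 -0.346 3.725
v 3.679 -1.253 1.883
v 3.14 -1.245 1.985
v 2.713 -1.39 2.299
v 2.513 -1.648 2.74
v 2.594 -1.951 3.19
v 2.934 -2.217 3.529
v 3.441 -2.375 3.666
v 3.98 -2.383 3.565
v 4.407 -2.238 3.251
v 4.606 -1.979 2.81
v 4.525 -1.677 2.36
v -1.586 -2.273 -3.114
v -1.282 -1.847 -3.246
v -0.234 -2.767 -1.586
v -1.569 -1.755 -2.963
v -1.866 -1.967 -2.768
v -1.999 -2.358 -2.777
v -1.891 -2.699 -2.983
v -1.604 -2.791 -3.266
v -1.307 -2.579 -3.46
v -1.174 -2.188 -3.452
v -3.045 -0.917 0.842
v -2.574 -0.667 1.38
v -2.306 -1.873 0.64
v -1.835 -1.623 1.178
v -2.517 -1.89 1.367
v -2.974 -1.3 1.492
v -1.906 -1.24 0.528
v -2.363 -0.65 0.653
v -1.87 -0.866 1.185
v -2.248 -1.268 1.704
v -2.632 -1.272 0.316
v -3.01 -1.674 0.835
f 2 1 5
f 2 5 3
f 3 5 6
f 3 6 4
f 5 1 7
f 5 7 6
f 6 7 8
f 6 8 4
f 7 1 9
f 7 9 8
f 8 9 10
f 8 10 4
f 9 1 11
f 9 11 10
f 10 11 12
f 10 12 4
f 11 1 13
f 11 13 12
f 12 13 14
f 12 14 4
f 13 1 15
f 13 15 14
f 14 15 16
f 14 16 4
f 15 1 17
f 15 17 16
f 16 17 18
f 16 18 4
f 17 1 2
f 17 2 18
f 18 2 3
f 18 3 4
f 20 22 19
f 23 20 19
f 19 22 21
f 21 23 19
f 20 26 22
f 24 20 23
f 24 26 20
f 22 26 21
f 25 23 21
f 21 26 25
f 25 24 23
f 26 24 25
f 28 27 30
f 28 30 29
f 30 27 31
f 30 31 29
f 31 27 32
f 31 32 29
f 32 27 33
f 32 33 29
f 33 27 34
f 33 34 29
f 34 27 35
f 34 35 29
f 35 27 36
f 35 36 29
f 36 27 37
f 36 37 29
f 37 27 38
f 37 38 29
f 38 27 39
f 38 39 29
f 39 27 40
f 39 40 29
f 40 27 28
f 40 28 29
f 42 41 44
f 42 44 43
f 44 41 45
f 44 45 43
f 45 41 46
f 45 46 43
f 46 41 47
f 46 47 43
f 47 41 48
f 47 48 43
f 48 41 49
f 48 49 43
f 49 41 50
f 49 50 43
f 50 41 42
f 50 42 43
f 51 62 56
f 51 56 52
f 51 52 58
f 51 58 61
f 51 61 62
f 52 56 60
f 56 62 55
f 62 61 53
f 61 58 57
f 58 52 59
f 54 60 55
f 54 55 53
f 54 53 57
f 54 57 59
f 54 59 60
f 55 60 56
f 53 55 62
f 57 53 61
f 59 57 58
f 60 59 52



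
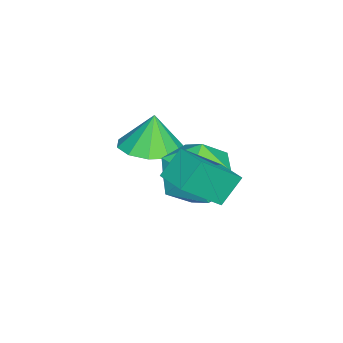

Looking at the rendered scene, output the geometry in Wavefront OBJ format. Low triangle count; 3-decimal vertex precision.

v -0.819 -0.822 2.695
v 0.06 -1.244 2.868
v -1.021 -0.738 3.925
v 0.143 -0.638 2.84
v -0.142 -0.103 2.757
v -0.685 0.158 2.649
v -1.279 0.044 2.56
v -1.698 -0.401 2.521
v -1.781 -1.006 2.549
v -1.496 -1.542 2.633
v -0.953 -1.802 2.74
v -0.359 -1.688 2.83
v 2.198 0.19 3.769
v 1.641 0.642 4.577
v 1.359 1.146 2.656
v 0.802 1.598 3.464
v 2.918 0.922 3.856
v 2.361 1.374 4.664
v 2.079 1.878 2.743
v 1.522 2.33 3.551
v -0.104 1.724 1.789
v 1.062 1.308 1.971
v -0.822 0.212 2.929
v 0.344 -0.204 3.111
v -0.022 0.876 3.626
v 0.421 1.81 2.922
v -0.181 -0.29 1.978
v 0.262 0.644 1.274
v 1.014 0.063 2.088
v 1.112 0.783 3.106
v -0.872 0.737 1.794
v -0.774 1.457 2.812
f 2 1 4
f 2 4 3
f 4 1 5
f 4 5 3
f 5 1 6
f 5 6 3
f 6 1 7
f 6 7 3
f 7 1 8
f 7 8 3
f 8 1 9
f 8 9 3
f 9 1 10
f 9 10 3
f 10 1 11
f 10 11 3
f 11 1 12
f 11 12 3
f 12 1 2
f 12 2 3
f 14 16 13
f 17 14 13
f 13 16 15
f 15 17 13
f 14 20 16
f 18 14 17
f 18 20 14
f 16 20 15
f 19 17 15
f 15 20 19
f 19 18 17
f 20 18 19
f 21 32 26
f 21 26 22
f 21 22 28
f 21 28 31
f 21 31 32
f 22 26 30
f 26 32 25
f 32 31 23
f 31 28 27
f 28 22 29
f 24 30 25
f 24 25 23
f 24 23 27
f 24 27 29
f 24 29 30
f 25 30 26
f 23 25 32
f 27 23 31
f 29 27 28
f 30 29 22



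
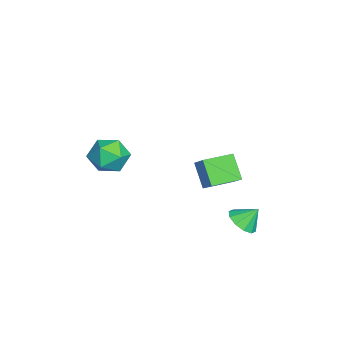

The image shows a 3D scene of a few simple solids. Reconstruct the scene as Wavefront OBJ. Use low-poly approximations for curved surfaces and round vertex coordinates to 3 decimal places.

v 1.349 3.306 -2.851
v 2.03 3.022 -2.541
v 1.271 3.994 -2.049
v 2.144 3.392 -2.848
v 1.955 3.73 -3.156
v 1.535 3.905 -3.347
v 1.043 3.851 -3.349
v 0.668 3.589 -3.161
v 0.554 3.219 -2.854
v 0.743 2.882 -2.546
v 1.164 2.706 -2.355
v 1.655 2.76 -2.353
v -2.445 0.99 -1.807
v -1.481 1.427 -0.921
v -3.087 2.311 -1.76
v -2.123 2.749 -0.875
v -1.617 1.431 -2.925
v -0.653 1.869 -2.04
v -2.259 2.753 -2.879
v -1.295 3.19 -1.993
v 1.488 -1.482 1.375
v 2.195 -1.895 0.785
v 1.185 -2.945 2.035
v 1.892 -3.358 1.445
v 2.159 -2.729 2.189
v 2.346 -1.825 1.781
v 1.034 -3.015 1.039
v 1.221 -2.111 0.631
v 1.915 -2.842 0.578
v 2.61 -2.666 1.288
v 0.77 -2.174 1.532
v 1.465 -1.998 2.242
f 2 1 4
f 2 4 3
f 4 1 5
f 4 5 3
f 5 1 6
f 5 6 3
f 6 1 7
f 6 7 3
f 7 1 8
f 7 8 3
f 8 1 9
f 8 9 3
f 9 1 10
f 9 10 3
f 10 1 11
f 10 11 3
f 11 1 12
f 11 12 3
f 12 1 2
f 12 2 3
f 14 16 13
f 17 14 13
f 13 16 15
f 15 17 13
f 14 20 16
f 18 14 17
f 18 20 14
f 16 20 15
f 19 17 15
f 15 20 19
f 19 18 17
f 20 18 19
f 21 32 26
f 21 26 22
f 21 22 28
f 21 28 31
f 21 31 32
f 22 26 30
f 26 32 25
f 32 31 23
f 31 28 27
f 28 22 29
f 24 30 25
f 24 25 23
f 24 23 27
f 24 27 29
f 24 29 30
f 25 30 26
f 23 25 32
f 27 23 31
f 29 27 28
f 30 29 22



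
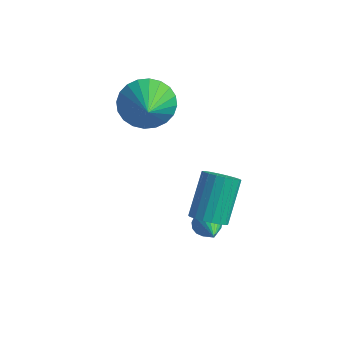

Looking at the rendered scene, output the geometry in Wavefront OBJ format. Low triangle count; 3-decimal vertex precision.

v 2.973 1.8 -1.277
v 3.422 2.179 -1.554
v 3.176 3.359 -0.341
v 2.727 2.98 -0.063
v 3.178 2.263 -1.685
v 2.932 3.442 -0.472
v 2.893 2.254 -1.735
v 2.647 3.434 -0.521
v 2.624 2.156 -1.694
v 2.378 3.336 -0.481
v 2.424 1.987 -1.57
v 2.178 3.167 -0.357
v 2.333 1.782 -1.389
v 2.087 2.961 -0.176
v 2.369 1.579 -1.185
v 2.122 2.759 0.028
v 2.524 1.421 -0.999
v 2.278 2.601 0.214
v 2.768 1.338 -0.868
v 2.522 2.517 0.345
v 3.053 1.346 -0.819
v 2.807 2.526 0.395
v 3.322 1.444 -0.859
v 3.076 2.624 0.354
v 3.522 1.613 -0.983
v 3.276 2.793 0.23
v 3.613 1.819 -1.164
v 3.367 2.998 0.049
v 3.578 2.021 -1.368
v 3.331 3.201 -0.155
v -1.001 4.269 0.647
v -0.153 4.81 0.552
v -0.279 3.271 1.393
v -0.299 4.955 0.887
v -0.552 4.996 1.187
v -0.874 4.926 1.404
v -1.214 4.756 1.506
v -1.522 4.512 1.477
v -1.751 4.231 1.322
v -1.866 3.956 1.065
v -1.848 3.728 0.743
v -1.702 3.583 0.407
v -1.449 3.543 0.108
v -1.128 3.613 -0.109
v -0.787 3.783 -0.212
v -0.479 4.027 -0.183
v -0.25 4.308 -0.028
v -0.136 4.583 0.23
v 2.354 2.735 -2.768
v 2.606 3.124 -2.554
v 3.266 1.705 -1.972
v 2.423 3.081 -2.399
v 2.223 2.959 -2.329
v 2.054 2.786 -2.359
v 1.953 2.601 -2.483
v 1.945 2.447 -2.673
v 2.03 2.359 -2.884
v 2.189 2.358 -3.069
v 2.387 2.442 -3.185
v 2.577 2.594 -3.205
v 2.716 2.779 -3.126
v 2.772 2.953 -2.964
v 2.732 3.078 -2.758
f 2 1 5
f 2 5 3
f 3 5 6
f 3 6 4
f 5 1 7
f 5 7 6
f 6 7 8
f 6 8 4
f 7 1 9
f 7 9 8
f 8 9 10
f 8 10 4
f 9 1 11
f 9 11 10
f 10 11 12
f 10 12 4
f 11 1 13
f 11 13 12
f 12 13 14
f 12 14 4
f 13 1 15
f 13 15 14
f 14 15 16
f 14 16 4
f 15 1 17
f 15 17 16
f 16 17 18
f 16 18 4
f 17 1 19
f 17 19 18
f 18 19 20
f 18 20 4
f 19 1 21
f 19 21 20
f 20 21 22
f 20 22 4
f 21 1 23
f 21 23 22
f 22 23 24
f 22 24 4
f 23 1 25
f 23 25 24
f 24 25 26
f 24 26 4
f 25 1 27
f 25 27 26
f 26 27 28
f 26 28 4
f 27 1 29
f 27 29 28
f 28 29 30
f 28 30 4
f 29 1 2
f 29 2 30
f 30 2 3
f 30 3 4
f 32 31 34
f 32 34 33
f 34 31 35
f 34 35 33
f 35 31 36
f 35 36 33
f 36 31 37
f 36 37 33
f 37 31 38
f 37 38 33
f 38 31 39
f 38 39 33
f 39 31 40
f 39 40 33
f 40 31 41
f 40 41 33
f 41 31 42
f 41 42 33
f 42 31 43
f 42 43 33
f 43 31 44
f 43 44 33
f 44 31 45
f 44 45 33
f 45 31 46
f 45 46 33
f 46 31 47
f 46 47 33
f 47 31 48
f 47 48 33
f 48 31 32
f 48 32 33
f 50 49 52
f 50 52 51
f 52 49 53
f 52 53 51
f 53 49 54
f 53 54 51
f 54 49 55
f 54 55 51
f 55 49 56
f 55 56 51
f 56 49 57
f 56 57 51
f 57 49 58
f 57 58 51
f 58 49 59
f 58 59 51
f 59 49 60
f 59 60 51
f 60 49 61
f 60 61 51
f 61 49 62
f 61 62 51
f 62 49 63
f 62 63 51
f 63 49 50
f 63 50 51



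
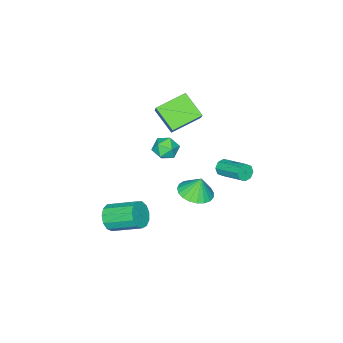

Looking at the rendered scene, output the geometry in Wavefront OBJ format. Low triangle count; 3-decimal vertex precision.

v -2.698 -1.599 -2.36
v -2.508 -1.831 -1.863
v -2.293 -0.073 -1.124
v -2.482 0.159 -1.62
v -2.179 -1.751 -2.15
v -1.964 0.008 -1.41
v -2.153 -1.582 -2.559
v -1.938 0.177 -1.82
v -2.447 -1.423 -2.852
v -2.232 0.336 -2.112
v -2.887 -1.367 -2.856
v -2.672 0.391 -2.117
v -3.216 -1.448 -2.57
v -3.001 0.311 -1.83
v -3.242 -1.617 -2.16
v -3.027 0.142 -1.421
v -2.948 -1.776 -1.868
v -2.733 -0.017 -1.128
v -1.521 -2.314 2.535
v -1.781 -3.735 3.522
v -1.145 -1.901 3.228
v -1.405 -3.323 4.215
v 0.205 -2.997 2.005
v -0.055 -4.419 2.992
v 0.581 -2.585 2.698
v 0.321 -4.006 3.685
v 3.535 -4.635 -4.272
v 3.987 -4.154 -4.884
v 3.357 -2.464 -4.02
v 2.905 -2.945 -3.408
v 3.523 -4.229 -5.075
v 2.893 -2.539 -4.211
v 3.063 -4.433 -5.011
v 2.433 -2.743 -4.148
v 2.753 -4.702 -4.712
v 2.123 -3.011 -3.849
v 2.691 -4.949 -4.274
v 2.061 -3.258 -3.41
v 2.898 -5.096 -3.835
v 2.267 -3.406 -2.971
v 3.306 -5.097 -3.534
v 2.676 -3.407 -2.671
v 3.787 -4.952 -3.468
v 3.157 -3.261 -2.604
v 4.188 -4.706 -3.657
v 3.558 -3.015 -2.793
v 4.382 -4.437 -4.041
v 3.752 -2.747 -3.178
v 4.307 -4.232 -4.498
v 3.677 -2.541 -3.635
v -0.76 -2.028 -3.469
v -0.124 -2.855 -3.19
v -0.96 -1.772 -2.251
v 0.169 -2.516 -3.213
v 0.302 -2.092 -3.281
v 0.25 -1.657 -3.381
v 0.025 -1.286 -3.496
v -0.337 -1.044 -3.606
v -0.772 -0.972 -3.693
v -1.204 -1.082 -3.741
v -1.56 -1.356 -3.742
v -1.778 -1.746 -3.695
v -1.819 -2.185 -3.61
v -1.677 -2.597 -3.5
v -1.377 -2.91 -3.385
v -0.97 -3.071 -3.284
v -0.527 -3.052 -3.215
v 0.178 -2.981 0.507
v 0.713 -3.379 -0.022
v -0.813 -3.881 0.182
v -0.278 -4.279 -0.347
v -0.153 -4.319 0.494
v 0.46 -3.762 0.695
v -0.56 -3.498 -0.535
v 0.053 -2.941 -0.334
v 0.257 -3.699 -0.666
v 0.509 -4.206 -0.03
v -0.609 -3.054 0.19
v -0.357 -3.561 0.826
f 2 1 5
f 2 5 3
f 3 5 6
f 3 6 4
f 5 1 7
f 5 7 6
f 6 7 8
f 6 8 4
f 7 1 9
f 7 9 8
f 8 9 10
f 8 10 4
f 9 1 11
f 9 11 10
f 10 11 12
f 10 12 4
f 11 1 13
f 11 13 12
f 12 13 14
f 12 14 4
f 13 1 15
f 13 15 14
f 14 15 16
f 14 16 4
f 15 1 17
f 15 17 16
f 16 17 18
f 16 18 4
f 17 1 2
f 17 2 18
f 18 2 3
f 18 3 4
f 20 22 19
f 23 20 19
f 19 22 21
f 21 23 19
f 20 26 22
f 24 20 23
f 24 26 20
f 22 26 21
f 25 23 21
f 21 26 25
f 25 24 23
f 26 24 25
f 28 27 31
f 28 31 29
f 29 31 32
f 29 32 30
f 31 27 33
f 31 33 32
f 32 33 34
f 32 34 30
f 33 27 35
f 33 35 34
f 34 35 36
f 34 36 30
f 35 27 37
f 35 37 36
f 36 37 38
f 36 38 30
f 37 27 39
f 37 39 38
f 38 39 40
f 38 40 30
f 39 27 41
f 39 41 40
f 40 41 42
f 40 42 30
f 41 27 43
f 41 43 42
f 42 43 44
f 42 44 30
f 43 27 45
f 43 45 44
f 44 45 46
f 44 46 30
f 45 27 47
f 45 47 46
f 46 47 48
f 46 48 30
f 47 27 49
f 47 49 48
f 48 49 50
f 48 50 30
f 49 27 28
f 49 28 50
f 50 28 29
f 50 29 30
f 52 51 54
f 52 54 53
f 54 51 55
f 54 55 53
f 55 51 56
f 55 56 53
f 56 51 57
f 56 57 53
f 57 51 58
f 57 58 53
f 58 51 59
f 58 59 53
f 59 51 60
f 59 60 53
f 60 51 61
f 60 61 53
f 61 51 62
f 61 62 53
f 62 51 63
f 62 63 53
f 63 51 64
f 63 64 53
f 64 51 65
f 64 65 53
f 65 51 66
f 65 66 53
f 66 51 67
f 66 67 53
f 67 51 52
f 67 52 53
f 68 79 73
f 68 73 69
f 68 69 75
f 68 75 78
f 68 78 79
f 69 73 77
f 73 79 72
f 79 78 70
f 78 75 74
f 75 69 76
f 71 77 72
f 71 72 70
f 71 70 74
f 71 74 76
f 71 76 77
f 72 77 73
f 70 72 79
f 74 70 78
f 76 74 75
f 77 76 69



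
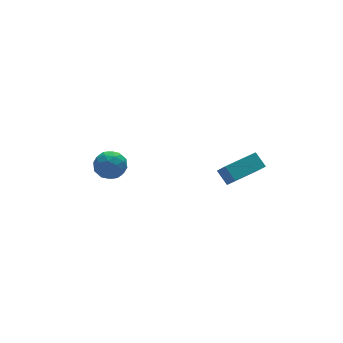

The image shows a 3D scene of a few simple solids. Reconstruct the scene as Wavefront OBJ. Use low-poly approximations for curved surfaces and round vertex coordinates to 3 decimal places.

v 1.79 -3.148 1.133
v 1.623 -2.51 1.715
v 1.708 -2.576 0.483
v 1.541 -1.938 1.065
v 3.539 -2.782 1.235
v 3.372 -2.144 1.817
v 3.457 -2.21 0.585
v 3.29 -1.572 1.167
v -1.867 3.838 -1.305
v -1.358 4.461 -1.616
v -0.802 2.939 -1.364
v -0.293 3.562 -1.675
v -0.567 3.596 -0.859
v -1.225 4.152 -0.822
v -0.935 3.248 -2.158
v -1.593 3.804 -2.121
v -0.782 4.096 -2.143
v -0.555 4.312 -1.34
v -1.605 3.088 -1.64
v -1.378 3.304 -0.837
v -1.706 4.229 -1.455
v -0.454 3.171 -1.525
v -0.615 3.192 -1.045
v -0.316 3.558 -1.228
v -1.628 4.047 -0.988
v -1.329 4.413 -1.171
v -0.864 3.905 -0.726
v -0.831 2.987 -1.809
v -0.532 3.353 -1.992
v -1.844 3.842 -1.752
v -1.545 4.208 -1.935
v -1.296 3.495 -2.254
v -1.068 4.38 -1.948
v -0.442 3.852 -1.983
v -0.82 3.667 -2.267
v -1.206 3.994 -2.245
v -0.935 4.507 -1.476
v -0.309 3.978 -1.511
v -0.47 3.999 -1.031
v -0.857 4.325 -1.009
v -0.596 4.292 -1.786
v -1.851 3.422 -1.469
v -1.225 2.893 -1.504
v -1.303 3.075 -1.971
v -1.69 3.401 -1.949
v -1.718 3.548 -0.997
v -1.092 3.02 -1.032
v -0.954 3.406 -0.735
v -1.34 3.733 -0.713
v -1.564 3.108 -1.194
f 2 4 1
f 5 2 1
f 1 4 3
f 3 5 1
f 2 8 4
f 6 2 5
f 6 8 2
f 4 8 3
f 7 5 3
f 3 8 7
f 7 6 5
f 8 6 7
f 9 46 25
f 46 20 49
f 25 49 14
f 46 49 25
f 9 25 21
f 25 14 26
f 21 26 10
f 25 26 21
f 9 21 30
f 21 10 31
f 30 31 16
f 21 31 30
f 9 30 42
f 30 16 45
f 42 45 19
f 30 45 42
f 9 42 46
f 42 19 50
f 46 50 20
f 42 50 46
f 10 26 37
f 26 14 40
f 37 40 18
f 26 40 37
f 14 49 27
f 49 20 48
f 27 48 13
f 49 48 27
f 20 50 47
f 50 19 43
f 47 43 11
f 50 43 47
f 19 45 44
f 45 16 32
f 44 32 15
f 45 32 44
f 16 31 36
f 31 10 33
f 36 33 17
f 31 33 36
f 12 38 24
f 38 18 39
f 24 39 13
f 38 39 24
f 12 24 22
f 24 13 23
f 22 23 11
f 24 23 22
f 12 22 29
f 22 11 28
f 29 28 15
f 22 28 29
f 12 29 34
f 29 15 35
f 34 35 17
f 29 35 34
f 12 34 38
f 34 17 41
f 38 41 18
f 34 41 38
f 13 39 27
f 39 18 40
f 27 40 14
f 39 40 27
f 11 23 47
f 23 13 48
f 47 48 20
f 23 48 47
f 15 28 44
f 28 11 43
f 44 43 19
f 28 43 44
f 17 35 36
f 35 15 32
f 36 32 16
f 35 32 36
f 18 41 37
f 41 17 33
f 37 33 10
f 41 33 37



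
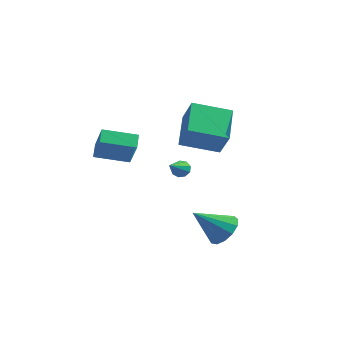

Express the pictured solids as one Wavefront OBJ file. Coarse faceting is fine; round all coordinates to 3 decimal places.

v -3.596 -3.13 1.468
v -3.952 -2.377 1.966
v -4.364 -2.556 0.052
v -4.719 -1.803 0.55
v -2.081 -2.137 1.05
v -2.436 -1.384 1.548
v -2.848 -1.563 -0.366
v -3.204 -0.81 0.132
v -0.558 -0.735 1.042
v -1.296 0.961 2.158
v 1.141 0.39 0.457
v 0.403 2.086 1.572
v 0.257 -1.266 2.388
v -0.481 0.43 3.503
v 1.956 -0.141 1.802
v 1.218 1.555 2.918
v -1.599 1.312 -1.692
v -1.129 1.484 -1.463
v -1.501 -0.032 -0.888
v -1.422 1.589 -1.251
v -1.797 1.565 -1.246
v -2.08 1.423 -1.449
v -2.138 1.229 -1.766
v -1.943 1.074 -2.049
v -1.588 1.031 -2.164
v -1.238 1.119 -2.059
v -1.057 1.298 -1.782
v 2.252 -1.175 -4.023
v 2.843 -0.839 -3.262
v 1.088 -2.225 -2.657
v 2.422 -0.453 -3.323
v 1.947 -0.295 -3.606
v 1.569 -0.417 -4.022
v 1.408 -0.779 -4.438
v 1.515 -1.267 -4.722
v 1.855 -1.726 -4.785
v 2.322 -2.009 -4.605
v 2.766 -2.028 -4.241
v 3.047 -1.776 -3.808
v 3.076 -1.333 -3.443
f 2 4 1
f 5 2 1
f 1 4 3
f 3 5 1
f 2 8 4
f 6 2 5
f 6 8 2
f 4 8 3
f 7 5 3
f 3 8 7
f 7 6 5
f 8 6 7
f 10 12 9
f 13 10 9
f 9 12 11
f 11 13 9
f 10 16 12
f 14 10 13
f 14 16 10
f 12 16 11
f 15 13 11
f 11 16 15
f 15 14 13
f 16 14 15
f 18 17 20
f 18 20 19
f 20 17 21
f 20 21 19
f 21 17 22
f 21 22 19
f 22 17 23
f 22 23 19
f 23 17 24
f 23 24 19
f 24 17 25
f 24 25 19
f 25 17 26
f 25 26 19
f 26 17 27
f 26 27 19
f 27 17 18
f 27 18 19
f 29 28 31
f 29 31 30
f 31 28 32
f 31 32 30
f 32 28 33
f 32 33 30
f 33 28 34
f 33 34 30
f 34 28 35
f 34 35 30
f 35 28 36
f 35 36 30
f 36 28 37
f 36 37 30
f 37 28 38
f 37 38 30
f 38 28 39
f 38 39 30
f 39 28 40
f 39 40 30
f 40 28 29
f 40 29 30



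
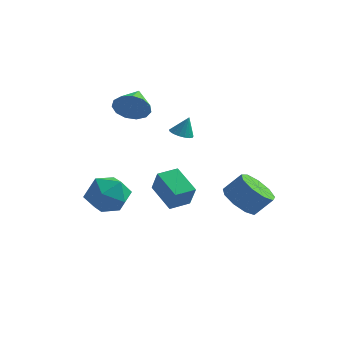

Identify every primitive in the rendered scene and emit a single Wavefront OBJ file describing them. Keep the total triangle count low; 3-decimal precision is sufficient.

v 0.997 1.908 0.937
v 1.46 2.195 0.736
v 1.303 2.092 1.903
v 1.265 2.392 0.76
v 1.009 2.477 0.825
v 0.75 2.432 0.915
v 0.548 2.267 1.01
v 0.449 2.02 1.089
v 0.476 1.747 1.132
v 0.622 1.511 1.131
v 0.854 1.366 1.085
v 1.119 1.345 1.005
v 1.356 1.453 0.91
v 1.511 1.666 0.821
v 1.549 1.933 0.758
v -0.062 2.987 -4.478
v 0.431 2.529 -3.308
v -1.316 3.758 -3.647
v -0.822 3.3 -2.477
v 0.562 3.9 -4.383
v 1.056 3.442 -3.213
v -0.691 4.671 -3.552
v -0.198 4.213 -2.382
v -1.766 2.589 1.859
v -1.123 2.454 2.517
v -2.034 3.951 2.401
v -0.873 2.666 2.109
v -0.906 2.854 1.621
v -1.212 2.958 1.208
v -1.694 2.945 1.002
v -2.199 2.819 1.068
v -2.565 2.62 1.385
v -2.678 2.411 1.853
v -2.502 2.259 2.322
v -2.091 2.212 2.644
v -1.577 2.285 2.717
v 3.179 3.539 -3.625
v 4.011 3.261 -4.203
v 4.772 3.604 -3.273
v 3.941 3.881 -2.695
v 3.847 3.95 -4.323
v 4.608 4.293 -3.393
v 3.371 4.447 -4.117
v 4.132 4.789 -3.186
v 2.805 4.518 -3.68
v 3.566 4.861 -2.75
v 2.414 4.131 -3.218
v 3.176 4.474 -2.287
v 2.382 3.467 -2.946
v 3.143 3.81 -2.016
v 2.722 2.836 -2.992
v 3.483 3.179 -2.062
v 3.277 2.534 -3.335
v 4.038 2.877 -2.404
v 3.786 2.702 -3.813
v 4.547 3.045 -2.882
v -2.058 -1.035 -1.75
v -1.254 -0.457 -2.346
v -0.826 -2.403 -1.414
v -0.022 -1.825 -2.01
v -0.39 -1.418 -0.992
v -1.152 -0.573 -1.2
v -0.928 -2.287 -2.56
v -1.69 -1.442 -2.768
v -0.555 -1.231 -2.847
v -0.223 -0.694 -1.878
v -1.857 -2.166 -1.882
v -1.525 -1.629 -0.913
f 2 1 4
f 2 4 3
f 4 1 5
f 4 5 3
f 5 1 6
f 5 6 3
f 6 1 7
f 6 7 3
f 7 1 8
f 7 8 3
f 8 1 9
f 8 9 3
f 9 1 10
f 9 10 3
f 10 1 11
f 10 11 3
f 11 1 12
f 11 12 3
f 12 1 13
f 12 13 3
f 13 1 14
f 13 14 3
f 14 1 15
f 14 15 3
f 15 1 2
f 15 2 3
f 17 19 16
f 20 17 16
f 16 19 18
f 18 20 16
f 17 23 19
f 21 17 20
f 21 23 17
f 19 23 18
f 22 20 18
f 18 23 22
f 22 21 20
f 23 21 22
f 25 24 27
f 25 27 26
f 27 24 28
f 27 28 26
f 28 24 29
f 28 29 26
f 29 24 30
f 29 30 26
f 30 24 31
f 30 31 26
f 31 24 32
f 31 32 26
f 32 24 33
f 32 33 26
f 33 24 34
f 33 34 26
f 34 24 35
f 34 35 26
f 35 24 36
f 35 36 26
f 36 24 25
f 36 25 26
f 38 37 41
f 38 41 39
f 39 41 42
f 39 42 40
f 41 37 43
f 41 43 42
f 42 43 44
f 42 44 40
f 43 37 45
f 43 45 44
f 44 45 46
f 44 46 40
f 45 37 47
f 45 47 46
f 46 47 48
f 46 48 40
f 47 37 49
f 47 49 48
f 48 49 50
f 48 50 40
f 49 37 51
f 49 51 50
f 50 51 52
f 50 52 40
f 51 37 53
f 51 53 52
f 52 53 54
f 52 54 40
f 53 37 55
f 53 55 54
f 54 55 56
f 54 56 40
f 55 37 38
f 55 38 56
f 56 38 39
f 56 39 40
f 57 68 62
f 57 62 58
f 57 58 64
f 57 64 67
f 57 67 68
f 58 62 66
f 62 68 61
f 68 67 59
f 67 64 63
f 64 58 65
f 60 66 61
f 60 61 59
f 60 59 63
f 60 63 65
f 60 65 66
f 61 66 62
f 59 61 68
f 63 59 67
f 65 63 64
f 66 65 58



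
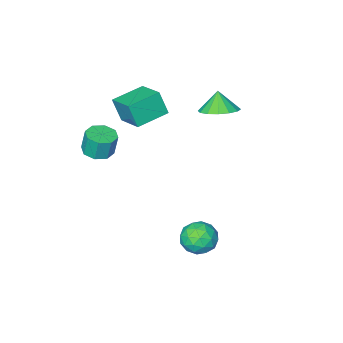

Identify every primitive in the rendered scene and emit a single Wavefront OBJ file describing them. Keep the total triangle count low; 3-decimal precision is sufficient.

v 0.31 3.338 -2.612
v 1.131 3.423 -3.212
v -0.351 2.257 -3.668
v 0.47 2.342 -4.268
v 0.548 1.886 -3.359
v 0.956 2.555 -2.706
v -0.176 3.125 -4.174
v 0.232 3.794 -3.521
v 0.83 3.291 -4.177
v 1.277 2.526 -3.674
v -0.497 3.154 -3.206
v -0.05 2.389 -2.703
v 0.779 3.476 -2.819
v 0.001 2.204 -4.061
v 0.047 1.937 -3.527
v 0.529 1.987 -3.879
v 0.676 2.965 -2.522
v 1.158 3.015 -2.874
v 0.816 2.112 -2.961
v -0.378 2.665 -4.006
v 0.104 2.715 -4.358
v 0.251 3.693 -3.001
v 0.733 3.743 -3.353
v -0.036 3.568 -3.919
v 1.084 3.448 -3.739
v 0.695 2.813 -4.36
v 0.316 3.273 -4.305
v 0.556 3.666 -3.921
v 1.347 2.998 -3.443
v 0.958 2.362 -4.064
v 1.004 2.095 -3.53
v 1.245 2.488 -3.146
v 1.17 2.921 -4.011
v -0.178 3.318 -2.816
v -0.567 2.682 -3.437
v -0.465 3.192 -3.734
v -0.224 3.585 -3.35
v 0.085 2.867 -2.52
v -0.304 2.232 -3.141
v 0.224 2.014 -2.959
v 0.464 2.407 -2.575
v -0.39 2.759 -2.869
v 2.955 -2.217 0.991
v 3.517 -1.607 0.955
v 3.387 -1.414 2.214
v 2.825 -2.023 2.249
v 2.925 -1.397 0.862
v 2.795 -1.204 2.12
v 2.35 -1.668 0.844
v 2.22 -1.474 2.102
v 2.13 -2.26 0.912
v 2 -2.066 2.171
v 2.393 -2.826 1.026
v 2.263 -2.633 2.285
v 2.985 -3.036 1.12
v 2.855 -2.843 2.378
v 3.56 -2.766 1.138
v 3.43 -2.572 2.396
v 3.78 -2.174 1.069
v 3.65 -1.98 2.328
v -0.945 -3.319 1.978
v -0.713 -3.796 3.317
v -0.829 -1.63 2.56
v -0.598 -2.107 3.899
v 0.858 -3.333 1.661
v 1.089 -3.81 3
v 0.973 -1.644 2.243
v 1.205 -2.121 3.582
v -3.098 -0.49 2.531
v -2.484 0.278 2.954
v -3.302 -0.93 3.629
v -2.995 0.492 2.945
v -3.533 0.443 2.825
v -3.955 0.144 2.627
v -4.147 -0.325 2.403
v -4.058 -0.838 2.213
v -3.712 -1.257 2.109
v -3.201 -1.471 2.118
v -2.663 -1.422 2.238
v -2.241 -1.123 2.436
v -2.049 -0.654 2.66
v -2.138 -0.141 2.85
f 1 38 17
f 38 12 41
f 17 41 6
f 38 41 17
f 1 17 13
f 17 6 18
f 13 18 2
f 17 18 13
f 1 13 22
f 13 2 23
f 22 23 8
f 13 23 22
f 1 22 34
f 22 8 37
f 34 37 11
f 22 37 34
f 1 34 38
f 34 11 42
f 38 42 12
f 34 42 38
f 2 18 29
f 18 6 32
f 29 32 10
f 18 32 29
f 6 41 19
f 41 12 40
f 19 40 5
f 41 40 19
f 12 42 39
f 42 11 35
f 39 35 3
f 42 35 39
f 11 37 36
f 37 8 24
f 36 24 7
f 37 24 36
f 8 23 28
f 23 2 25
f 28 25 9
f 23 25 28
f 4 30 16
f 30 10 31
f 16 31 5
f 30 31 16
f 4 16 14
f 16 5 15
f 14 15 3
f 16 15 14
f 4 14 21
f 14 3 20
f 21 20 7
f 14 20 21
f 4 21 26
f 21 7 27
f 26 27 9
f 21 27 26
f 4 26 30
f 26 9 33
f 30 33 10
f 26 33 30
f 5 31 19
f 31 10 32
f 19 32 6
f 31 32 19
f 3 15 39
f 15 5 40
f 39 40 12
f 15 40 39
f 7 20 36
f 20 3 35
f 36 35 11
f 20 35 36
f 9 27 28
f 27 7 24
f 28 24 8
f 27 24 28
f 10 33 29
f 33 9 25
f 29 25 2
f 33 25 29
f 44 43 47
f 44 47 45
f 45 47 48
f 45 48 46
f 47 43 49
f 47 49 48
f 48 49 50
f 48 50 46
f 49 43 51
f 49 51 50
f 50 51 52
f 50 52 46
f 51 43 53
f 51 53 52
f 52 53 54
f 52 54 46
f 53 43 55
f 53 55 54
f 54 55 56
f 54 56 46
f 55 43 57
f 55 57 56
f 56 57 58
f 56 58 46
f 57 43 59
f 57 59 58
f 58 59 60
f 58 60 46
f 59 43 44
f 59 44 60
f 60 44 45
f 60 45 46
f 62 64 61
f 65 62 61
f 61 64 63
f 63 65 61
f 62 68 64
f 66 62 65
f 66 68 62
f 64 68 63
f 67 65 63
f 63 68 67
f 67 66 65
f 68 66 67
f 70 69 72
f 70 72 71
f 72 69 73
f 72 73 71
f 73 69 74
f 73 74 71
f 74 69 75
f 74 75 71
f 75 69 76
f 75 76 71
f 76 69 77
f 76 77 71
f 77 69 78
f 77 78 71
f 78 69 79
f 78 79 71
f 79 69 80
f 79 80 71
f 80 69 81
f 80 81 71
f 81 69 82
f 81 82 71
f 82 69 70
f 82 70 71



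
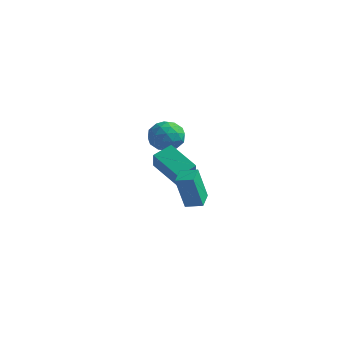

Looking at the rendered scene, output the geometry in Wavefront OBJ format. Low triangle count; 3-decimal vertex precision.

v -1.416 0.549 2.711
v -0.69 -0.179 3.762
v -1.17 1.494 3.195
v -0.444 0.766 4.246
v 0.104 0.654 1.734
v 0.83 -0.074 2.785
v 0.35 1.599 2.218
v 1.076 0.871 3.269
v -2.017 3.093 3.396
v -1.406 2.475 3.867
v -3.274 2.305 3.993
v -2.663 1.687 4.464
v -2.729 2.631 4.751
v -1.952 3.118 4.382
v -2.728 1.662 3.478
v -1.951 2.149 3.109
v -1.845 1.591 3.918
v -1.846 2.19 4.704
v -2.834 2.59 3.156
v -2.835 3.189 3.942
v -1.601 2.853 3.579
v -3.079 1.927 4.281
v -3.118 2.482 4.45
v -2.759 2.119 4.727
v -1.922 3.231 3.881
v -1.563 2.868 4.158
v -2.341 2.959 4.678
v -3.117 1.912 3.702
v -2.758 1.549 3.979
v -1.921 2.661 3.133
v -1.562 2.298 3.41
v -2.339 1.821 3.182
v -1.5 1.97 3.886
v -2.239 1.507 4.237
v -2.277 1.493 3.658
v -1.82 1.779 3.44
v -1.501 2.322 4.348
v -2.24 1.859 4.699
v -2.279 2.414 4.868
v -1.822 2.7 4.651
v -1.759 1.802 4.378
v -2.44 2.921 3.161
v -3.179 2.458 3.512
v -2.858 2.08 3.209
v -2.401 2.366 2.992
v -2.441 3.273 3.623
v -3.18 2.81 3.974
v -2.86 3.001 4.42
v -2.403 3.287 4.202
v -2.921 2.978 3.482
v 3.794 -2.716 2.442
v 3.741 -3.297 4.187
v 3.302 -1.897 2.699
v 3.249 -2.478 4.444
v 4.531 -2.322 2.596
v 4.478 -2.903 4.341
v 4.039 -1.503 2.853
v 3.986 -2.084 4.598
f 2 4 1
f 5 2 1
f 1 4 3
f 3 5 1
f 2 8 4
f 6 2 5
f 6 8 2
f 4 8 3
f 7 5 3
f 3 8 7
f 7 6 5
f 8 6 7
f 9 46 25
f 46 20 49
f 25 49 14
f 46 49 25
f 9 25 21
f 25 14 26
f 21 26 10
f 25 26 21
f 9 21 30
f 21 10 31
f 30 31 16
f 21 31 30
f 9 30 42
f 30 16 45
f 42 45 19
f 30 45 42
f 9 42 46
f 42 19 50
f 46 50 20
f 42 50 46
f 10 26 37
f 26 14 40
f 37 40 18
f 26 40 37
f 14 49 27
f 49 20 48
f 27 48 13
f 49 48 27
f 20 50 47
f 50 19 43
f 47 43 11
f 50 43 47
f 19 45 44
f 45 16 32
f 44 32 15
f 45 32 44
f 16 31 36
f 31 10 33
f 36 33 17
f 31 33 36
f 12 38 24
f 38 18 39
f 24 39 13
f 38 39 24
f 12 24 22
f 24 13 23
f 22 23 11
f 24 23 22
f 12 22 29
f 22 11 28
f 29 28 15
f 22 28 29
f 12 29 34
f 29 15 35
f 34 35 17
f 29 35 34
f 12 34 38
f 34 17 41
f 38 41 18
f 34 41 38
f 13 39 27
f 39 18 40
f 27 40 14
f 39 40 27
f 11 23 47
f 23 13 48
f 47 48 20
f 23 48 47
f 15 28 44
f 28 11 43
f 44 43 19
f 28 43 44
f 17 35 36
f 35 15 32
f 36 32 16
f 35 32 36
f 18 41 37
f 41 17 33
f 37 33 10
f 41 33 37
f 52 54 51
f 55 52 51
f 51 54 53
f 53 55 51
f 52 58 54
f 56 52 55
f 56 58 52
f 54 58 53
f 57 55 53
f 53 58 57
f 57 56 55
f 58 56 57



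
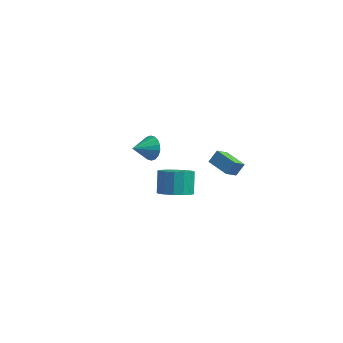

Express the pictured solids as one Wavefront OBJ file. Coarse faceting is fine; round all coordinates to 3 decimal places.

v -0.33 2.18 -2.39
v 0.189 2.053 -1.849
v -1.11 1.38 -1.83
v 0.012 2.313 -1.724
v -0.233 2.547 -1.731
v -0.497 2.707 -1.869
v -0.727 2.764 -2.11
v -0.88 2.705 -2.406
v -0.923 2.542 -2.699
v -0.848 2.307 -2.931
v -0.672 2.047 -3.056
v -0.427 1.814 -3.049
v -0.163 1.653 -2.911
v 0.068 1.596 -2.67
v 0.22 1.655 -2.374
v 0.263 1.818 -2.081
v 4.078 2.943 -4.404
v 3.71 2.176 -3.557
v 2.977 3.586 -4.3
v 2.609 2.819 -3.454
v 4.411 3.421 -3.826
v 4.043 2.654 -2.98
v 3.31 4.064 -3.723
v 2.942 3.297 -2.876
v 2.573 -3.763 0.725
v 3.093 -4.251 1.273
v 2.907 -3.406 2.203
v 2.387 -2.917 1.655
v 3.385 -3.955 1.063
v 3.199 -3.11 1.992
v 3.459 -3.607 0.761
v 3.273 -2.762 1.691
v 3.295 -3.301 0.451
v 3.109 -2.456 1.38
v 2.939 -3.119 0.213
v 2.753 -2.274 1.143
v 2.484 -3.109 0.113
v 2.298 -2.264 1.043
v 2.053 -3.274 0.177
v 1.867 -2.429 1.107
v 1.761 -3.57 0.388
v 1.575 -2.725 1.317
v 1.687 -3.918 0.689
v 1.501 -3.073 1.619
v 1.851 -4.224 1
v 1.665 -3.379 1.929
v 2.207 -4.406 1.237
v 2.021 -3.561 2.167
v 2.662 -4.416 1.337
v 2.476 -3.571 2.267
f 2 1 4
f 2 4 3
f 4 1 5
f 4 5 3
f 5 1 6
f 5 6 3
f 6 1 7
f 6 7 3
f 7 1 8
f 7 8 3
f 8 1 9
f 8 9 3
f 9 1 10
f 9 10 3
f 10 1 11
f 10 11 3
f 11 1 12
f 11 12 3
f 12 1 13
f 12 13 3
f 13 1 14
f 13 14 3
f 14 1 15
f 14 15 3
f 15 1 16
f 15 16 3
f 16 1 2
f 16 2 3
f 18 20 17
f 21 18 17
f 17 20 19
f 19 21 17
f 18 24 20
f 22 18 21
f 22 24 18
f 20 24 19
f 23 21 19
f 19 24 23
f 23 22 21
f 24 22 23
f 26 25 29
f 26 29 27
f 27 29 30
f 27 30 28
f 29 25 31
f 29 31 30
f 30 31 32
f 30 32 28
f 31 25 33
f 31 33 32
f 32 33 34
f 32 34 28
f 33 25 35
f 33 35 34
f 34 35 36
f 34 36 28
f 35 25 37
f 35 37 36
f 36 37 38
f 36 38 28
f 37 25 39
f 37 39 38
f 38 39 40
f 38 40 28
f 39 25 41
f 39 41 40
f 40 41 42
f 40 42 28
f 41 25 43
f 41 43 42
f 42 43 44
f 42 44 28
f 43 25 45
f 43 45 44
f 44 45 46
f 44 46 28
f 45 25 47
f 45 47 46
f 46 47 48
f 46 48 28
f 47 25 49
f 47 49 48
f 48 49 50
f 48 50 28
f 49 25 26
f 49 26 50
f 50 26 27
f 50 27 28



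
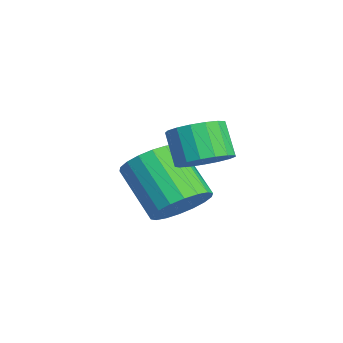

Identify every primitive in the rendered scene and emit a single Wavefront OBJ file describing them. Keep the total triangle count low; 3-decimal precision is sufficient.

v 1.977 1.026 -1.627
v 2.5 1.57 -1.174
v 1.805 1.379 -0.141
v 1.283 0.834 -0.593
v 2.201 1.823 -1.329
v 1.506 1.632 -0.295
v 1.85 1.893 -1.551
v 1.155 1.702 -0.518
v 1.529 1.765 -1.791
v 0.834 1.573 -0.758
v 1.31 1.467 -1.994
v 0.615 1.275 -0.96
v 1.244 1.068 -2.112
v 0.55 0.876 -1.078
v 1.347 0.659 -2.119
v 0.652 0.468 -1.085
v 1.593 0.335 -2.013
v 0.898 0.143 -0.98
v 1.928 0.168 -1.819
v 1.233 -0.023 -0.785
v 2.274 0.199 -1.581
v 1.579 0.007 -0.547
v 2.552 0.418 -1.353
v 1.857 0.227 -0.319
v 2.699 0.777 -1.188
v 2.004 0.585 -0.154
v 2.68 1.193 -1.123
v 1.985 1.001 -0.09
v 0.508 0.547 -4.149
v 1.281 0.116 -3.642
v -0.055 -0.659 -2.264
v -0.828 -0.227 -2.771
v 1.247 0.524 -3.446
v -0.089 -0.251 -2.068
v 1.066 0.936 -3.39
v -0.27 0.162 -2.011
v 0.775 1.272 -3.483
v -0.561 0.498 -2.105
v 0.431 1.464 -3.709
v -0.905 0.69 -2.33
v 0.102 1.474 -4.022
v -1.234 0.7 -2.643
v -0.146 1.301 -4.36
v -1.482 0.527 -2.981
v -0.265 0.979 -4.656
v -1.601 0.204 -3.278
v -0.231 0.571 -4.852
v -1.567 -0.204 -3.474
v -0.05 0.158 -4.909
v -1.386 -0.616 -3.53
v 0.241 -0.178 -4.815
v -1.095 -0.952 -3.437
v 0.585 -0.37 -4.59
v -0.751 -1.144 -3.211
v 0.914 -0.38 -4.277
v -0.422 -1.154 -2.898
v 1.162 -0.207 -3.939
v -0.174 -0.981 -2.56
f 2 1 5
f 2 5 3
f 3 5 6
f 3 6 4
f 5 1 7
f 5 7 6
f 6 7 8
f 6 8 4
f 7 1 9
f 7 9 8
f 8 9 10
f 8 10 4
f 9 1 11
f 9 11 10
f 10 11 12
f 10 12 4
f 11 1 13
f 11 13 12
f 12 13 14
f 12 14 4
f 13 1 15
f 13 15 14
f 14 15 16
f 14 16 4
f 15 1 17
f 15 17 16
f 16 17 18
f 16 18 4
f 17 1 19
f 17 19 18
f 18 19 20
f 18 20 4
f 19 1 21
f 19 21 20
f 20 21 22
f 20 22 4
f 21 1 23
f 21 23 22
f 22 23 24
f 22 24 4
f 23 1 25
f 23 25 24
f 24 25 26
f 24 26 4
f 25 1 27
f 25 27 26
f 26 27 28
f 26 28 4
f 27 1 2
f 27 2 28
f 28 2 3
f 28 3 4
f 30 29 33
f 30 33 31
f 31 33 34
f 31 34 32
f 33 29 35
f 33 35 34
f 34 35 36
f 34 36 32
f 35 29 37
f 35 37 36
f 36 37 38
f 36 38 32
f 37 29 39
f 37 39 38
f 38 39 40
f 38 40 32
f 39 29 41
f 39 41 40
f 40 41 42
f 40 42 32
f 41 29 43
f 41 43 42
f 42 43 44
f 42 44 32
f 43 29 45
f 43 45 44
f 44 45 46
f 44 46 32
f 45 29 47
f 45 47 46
f 46 47 48
f 46 48 32
f 47 29 49
f 47 49 48
f 48 49 50
f 48 50 32
f 49 29 51
f 49 51 50
f 50 51 52
f 50 52 32
f 51 29 53
f 51 53 52
f 52 53 54
f 52 54 32
f 53 29 55
f 53 55 54
f 54 55 56
f 54 56 32
f 55 29 57
f 55 57 56
f 56 57 58
f 56 58 32
f 57 29 30
f 57 30 58
f 58 30 31
f 58 31 32



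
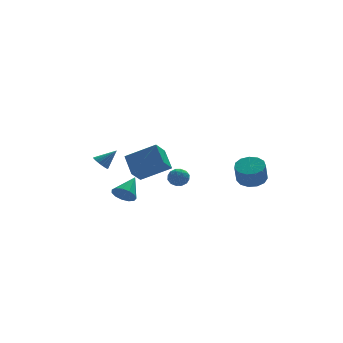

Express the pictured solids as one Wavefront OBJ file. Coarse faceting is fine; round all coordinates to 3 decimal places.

v 4.028 -0.293 0.345
v 4.5 -0.996 0.193
v 4.224 -1.429 1.344
v 3.752 -0.727 1.495
v 4.8 -0.669 0.388
v 4.524 -1.103 1.539
v 4.855 -0.223 0.57
v 4.579 -0.657 1.72
v 4.647 0.201 0.679
v 4.371 -0.233 1.83
v 4.243 0.468 0.683
v 3.967 0.034 1.833
v 3.77 0.493 0.579
v 3.494 0.06 1.73
v 3.379 0.269 0.401
v 3.103 -0.165 1.551
v 3.195 -0.134 0.205
v 2.919 -0.567 1.355
v 3.274 -0.587 0.053
v 2.998 -1.021 1.204
v 3.593 -0.947 -0.006
v 3.317 -1.381 1.145
v 4.05 -1.1 0.046
v 3.774 -1.533 1.197
v -3.939 1.724 1.633
v -3.592 1.489 1.261
v -3.041 1.696 2.487
v -3.553 1.733 1.227
v -3.589 1.975 1.274
v -3.696 2.167 1.392
v -3.85 2.272 1.557
v -4.022 2.268 1.737
v -4.177 2.156 1.897
v -4.285 1.959 2.004
v -4.325 1.715 2.038
v -4.288 1.473 1.991
v -4.182 1.281 1.874
v -4.028 1.176 1.708
v -3.856 1.18 1.528
v -3.701 1.292 1.368
v 0.924 4.527 -0.823
v 1.369 4.232 -0.414
v 0.931 3.648 -1.466
v 1.376 3.353 -1.057
v 0.744 3.454 -0.849
v 0.74 3.997 -0.452
v 1.56 3.883 -1.428
v 1.556 4.426 -1.031
v 1.763 3.834 -0.788
v 1.258 3.568 -0.43
v 1.042 4.312 -1.45
v 0.537 4.046 -1.092
v 1.146 4.457 -0.562
v 1.154 3.423 -1.318
v 0.783 3.482 -1.195
v 1.044 3.309 -0.955
v 0.776 4.319 -0.585
v 1.038 4.145 -0.344
v 0.67 3.688 -0.6
v 1.262 3.735 -1.536
v 1.524 3.561 -1.295
v 1.256 4.571 -0.925
v 1.517 4.398 -0.685
v 1.63 4.192 -1.28
v 1.639 4.049 -0.542
v 1.643 3.533 -0.919
v 1.751 3.844 -1.138
v 1.749 4.164 -0.904
v 1.343 3.893 -0.331
v 1.347 3.377 -0.709
v 0.975 3.436 -0.587
v 0.973 3.755 -0.354
v 1.574 3.659 -0.551
v 0.953 4.503 -1.171
v 0.957 3.987 -1.549
v 1.327 4.125 -1.526
v 1.325 4.444 -1.293
v 0.657 4.347 -0.961
v 0.661 3.831 -1.338
v 0.551 3.716 -0.976
v 0.549 4.036 -0.742
v 0.726 4.221 -1.329
v -2.871 -0.659 1.637
v -1.293 -1.265 2.549
v -2.927 0.493 2.499
v -1.349 -0.113 3.411
v -2.211 -0.067 0.889
v -0.633 -0.673 1.801
v -2.267 1.085 1.751
v -0.689 0.479 2.663
v -2.843 1.034 -0.611
v -2.294 0.931 -1.097
v -1.937 1.986 0.211
v -2.513 1.259 -1.234
v -2.837 1.514 -1.174
v -3.162 1.618 -0.935
v -3.387 1.536 -0.593
v -3.438 1.295 -0.257
v -3.301 0.971 -0.033
v -3.018 0.667 0.007
v -2.68 0.48 -0.149
v -2.393 0.468 -0.452
v -2.25 0.637 -0.805
f 2 1 5
f 2 5 3
f 3 5 6
f 3 6 4
f 5 1 7
f 5 7 6
f 6 7 8
f 6 8 4
f 7 1 9
f 7 9 8
f 8 9 10
f 8 10 4
f 9 1 11
f 9 11 10
f 10 11 12
f 10 12 4
f 11 1 13
f 11 13 12
f 12 13 14
f 12 14 4
f 13 1 15
f 13 15 14
f 14 15 16
f 14 16 4
f 15 1 17
f 15 17 16
f 16 17 18
f 16 18 4
f 17 1 19
f 17 19 18
f 18 19 20
f 18 20 4
f 19 1 21
f 19 21 20
f 20 21 22
f 20 22 4
f 21 1 23
f 21 23 22
f 22 23 24
f 22 24 4
f 23 1 2
f 23 2 24
f 24 2 3
f 24 3 4
f 26 25 28
f 26 28 27
f 28 25 29
f 28 29 27
f 29 25 30
f 29 30 27
f 30 25 31
f 30 31 27
f 31 25 32
f 31 32 27
f 32 25 33
f 32 33 27
f 33 25 34
f 33 34 27
f 34 25 35
f 34 35 27
f 35 25 36
f 35 36 27
f 36 25 37
f 36 37 27
f 37 25 38
f 37 38 27
f 38 25 39
f 38 39 27
f 39 25 40
f 39 40 27
f 40 25 26
f 40 26 27
f 41 78 57
f 78 52 81
f 57 81 46
f 78 81 57
f 41 57 53
f 57 46 58
f 53 58 42
f 57 58 53
f 41 53 62
f 53 42 63
f 62 63 48
f 53 63 62
f 41 62 74
f 62 48 77
f 74 77 51
f 62 77 74
f 41 74 78
f 74 51 82
f 78 82 52
f 74 82 78
f 42 58 69
f 58 46 72
f 69 72 50
f 58 72 69
f 46 81 59
f 81 52 80
f 59 80 45
f 81 80 59
f 52 82 79
f 82 51 75
f 79 75 43
f 82 75 79
f 51 77 76
f 77 48 64
f 76 64 47
f 77 64 76
f 48 63 68
f 63 42 65
f 68 65 49
f 63 65 68
f 44 70 56
f 70 50 71
f 56 71 45
f 70 71 56
f 44 56 54
f 56 45 55
f 54 55 43
f 56 55 54
f 44 54 61
f 54 43 60
f 61 60 47
f 54 60 61
f 44 61 66
f 61 47 67
f 66 67 49
f 61 67 66
f 44 66 70
f 66 49 73
f 70 73 50
f 66 73 70
f 45 71 59
f 71 50 72
f 59 72 46
f 71 72 59
f 43 55 79
f 55 45 80
f 79 80 52
f 55 80 79
f 47 60 76
f 60 43 75
f 76 75 51
f 60 75 76
f 49 67 68
f 67 47 64
f 68 64 48
f 67 64 68
f 50 73 69
f 73 49 65
f 69 65 42
f 73 65 69
f 84 86 83
f 87 84 83
f 83 86 85
f 85 87 83
f 84 90 86
f 88 84 87
f 88 90 84
f 86 90 85
f 89 87 85
f 85 90 89
f 89 88 87
f 90 88 89
f 92 91 94
f 92 94 93
f 94 91 95
f 94 95 93
f 95 91 96
f 95 96 93
f 96 91 97
f 96 97 93
f 97 91 98
f 97 98 93
f 98 91 99
f 98 99 93
f 99 91 100
f 99 100 93
f 100 91 101
f 100 101 93
f 101 91 102
f 101 102 93
f 102 91 103
f 102 103 93
f 103 91 92
f 103 92 93

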